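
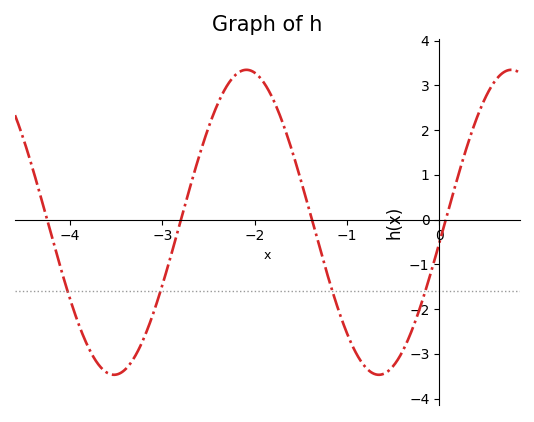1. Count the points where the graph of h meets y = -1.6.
4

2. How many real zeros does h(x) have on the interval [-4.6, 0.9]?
4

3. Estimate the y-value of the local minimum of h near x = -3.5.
-3.47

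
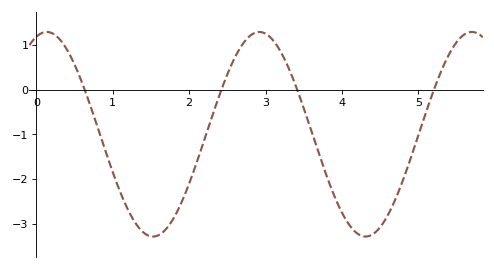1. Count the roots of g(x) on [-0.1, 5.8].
4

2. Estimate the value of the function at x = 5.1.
-0.5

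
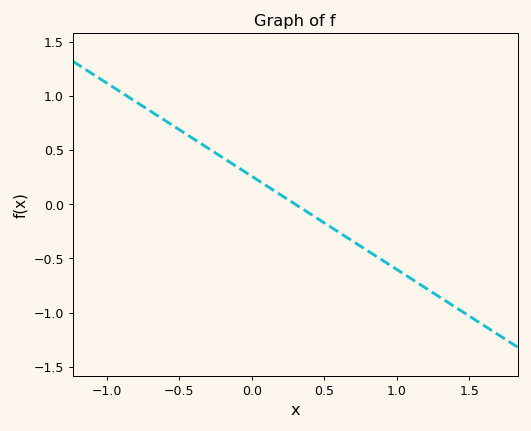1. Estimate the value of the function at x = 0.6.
-0.258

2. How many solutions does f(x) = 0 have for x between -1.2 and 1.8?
1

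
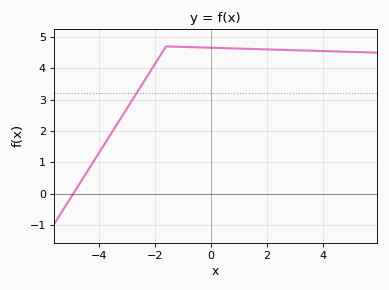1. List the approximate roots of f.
-5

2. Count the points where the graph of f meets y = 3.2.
1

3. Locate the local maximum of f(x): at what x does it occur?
-1.6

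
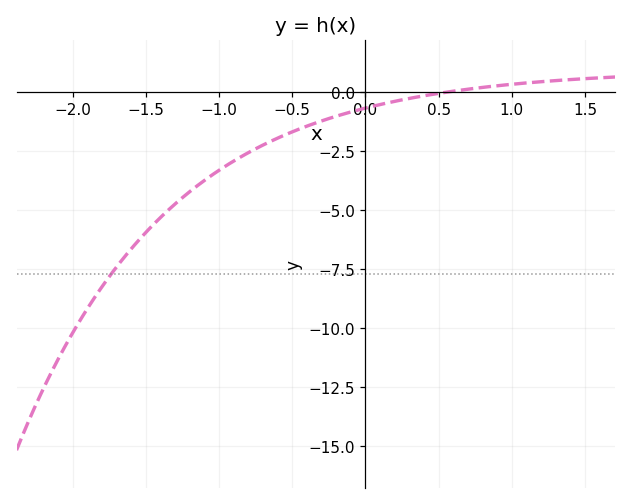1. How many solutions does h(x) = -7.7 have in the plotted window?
1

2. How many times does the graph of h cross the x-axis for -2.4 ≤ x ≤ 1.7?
1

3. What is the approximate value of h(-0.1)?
-0.8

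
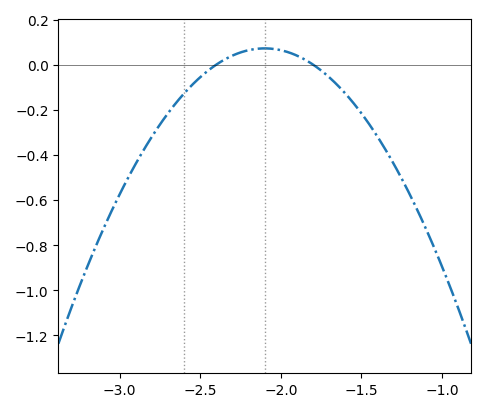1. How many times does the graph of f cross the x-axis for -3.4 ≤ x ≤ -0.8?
2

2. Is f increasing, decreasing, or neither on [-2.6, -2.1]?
increasing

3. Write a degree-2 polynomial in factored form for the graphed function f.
y = -0.8(x + 2.4)(x + 1.8)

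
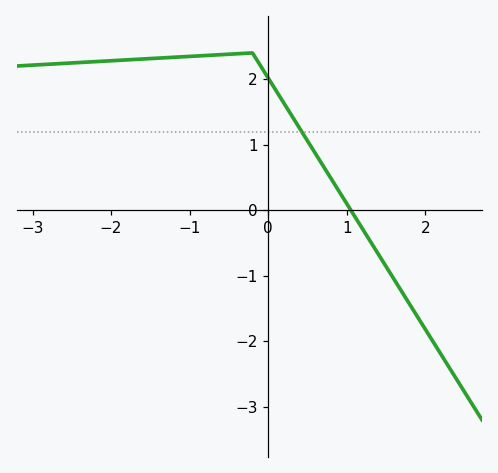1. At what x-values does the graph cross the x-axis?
1.05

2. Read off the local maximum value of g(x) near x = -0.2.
2.4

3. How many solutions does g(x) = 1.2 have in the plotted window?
1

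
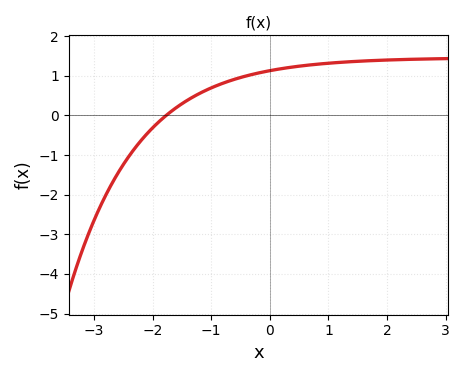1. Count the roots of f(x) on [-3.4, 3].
1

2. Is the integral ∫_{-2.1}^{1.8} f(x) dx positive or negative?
positive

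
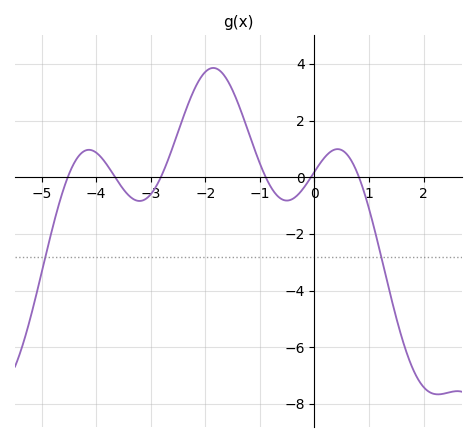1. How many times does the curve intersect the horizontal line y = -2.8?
2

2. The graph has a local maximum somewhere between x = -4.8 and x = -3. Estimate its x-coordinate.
-4.2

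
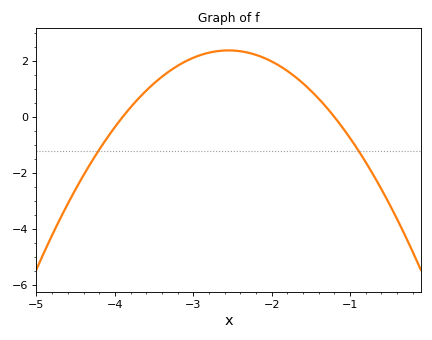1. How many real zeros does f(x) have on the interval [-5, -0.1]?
2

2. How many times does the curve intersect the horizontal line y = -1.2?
2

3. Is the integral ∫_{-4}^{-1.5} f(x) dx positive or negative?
positive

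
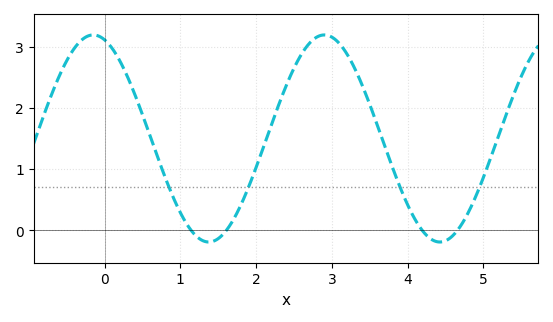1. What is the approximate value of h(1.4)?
-0.2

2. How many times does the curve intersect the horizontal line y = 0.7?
4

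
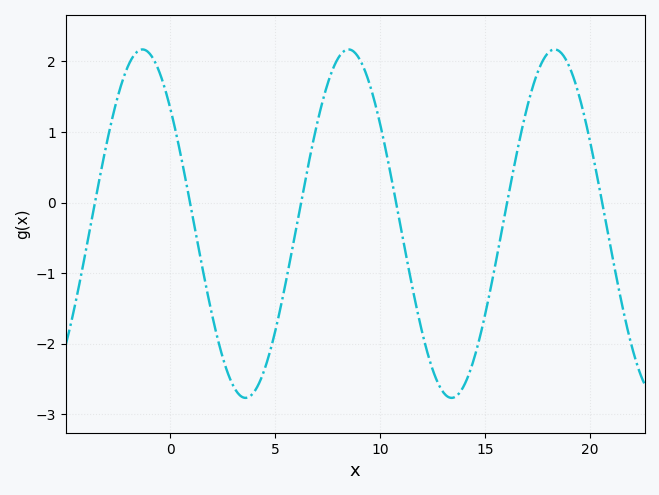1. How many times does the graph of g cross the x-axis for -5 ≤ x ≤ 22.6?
6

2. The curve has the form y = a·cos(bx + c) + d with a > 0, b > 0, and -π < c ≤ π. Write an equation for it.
y = 2.47cos(0.64x + 0.84) - 0.3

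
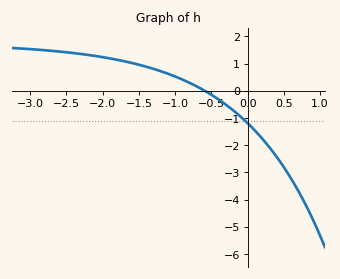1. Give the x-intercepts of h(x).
-0.592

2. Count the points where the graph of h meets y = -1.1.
1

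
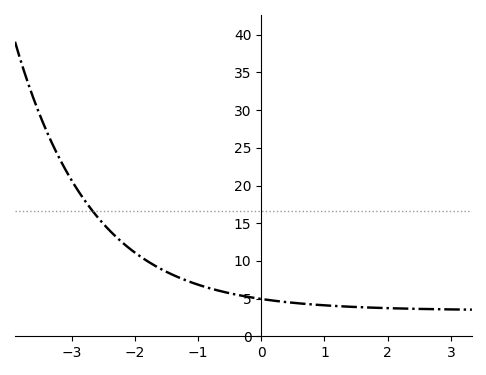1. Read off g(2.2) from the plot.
3.5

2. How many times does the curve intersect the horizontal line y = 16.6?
1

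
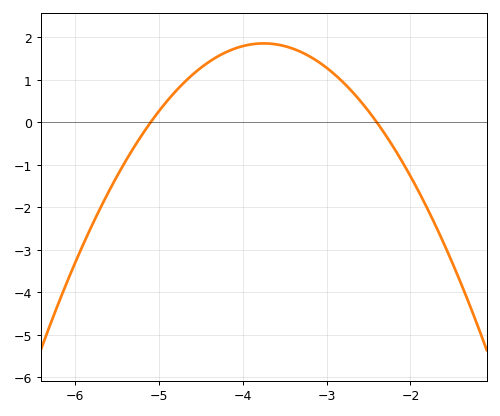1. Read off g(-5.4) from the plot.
-0.9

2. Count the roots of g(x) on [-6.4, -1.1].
2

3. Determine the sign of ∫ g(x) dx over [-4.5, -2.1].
positive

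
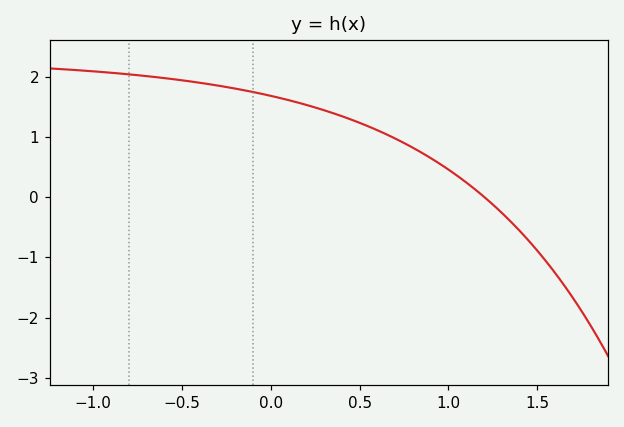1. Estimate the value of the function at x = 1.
0.457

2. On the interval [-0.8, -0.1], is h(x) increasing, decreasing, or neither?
decreasing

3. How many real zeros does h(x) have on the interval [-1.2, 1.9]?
1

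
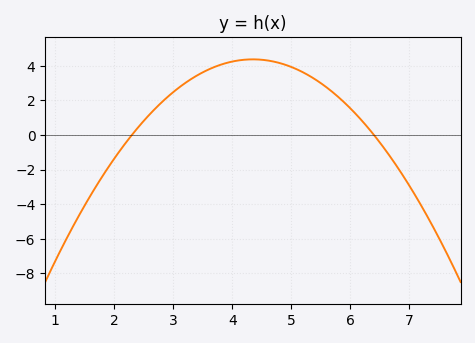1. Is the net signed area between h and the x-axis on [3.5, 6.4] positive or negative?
positive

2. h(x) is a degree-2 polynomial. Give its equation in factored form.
y = -1.04(x - 2.3)(x - 6.4)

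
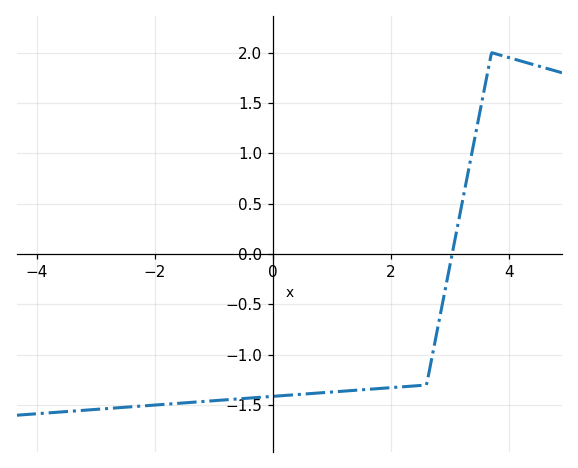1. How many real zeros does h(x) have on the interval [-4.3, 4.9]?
1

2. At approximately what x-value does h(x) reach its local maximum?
3.7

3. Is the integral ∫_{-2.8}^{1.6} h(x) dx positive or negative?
negative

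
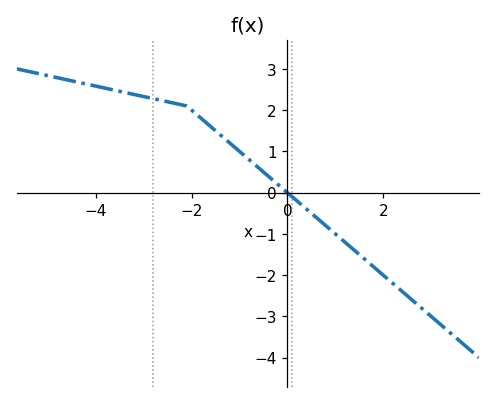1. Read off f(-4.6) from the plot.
2.73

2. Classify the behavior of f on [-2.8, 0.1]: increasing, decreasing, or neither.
decreasing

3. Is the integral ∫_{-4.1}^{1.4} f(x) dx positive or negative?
positive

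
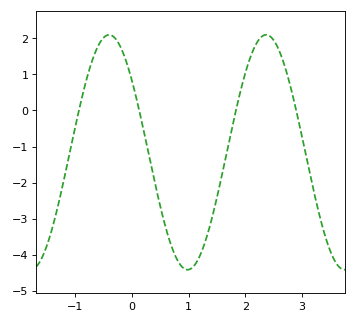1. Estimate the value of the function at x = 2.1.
1.5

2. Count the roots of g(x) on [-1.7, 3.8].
4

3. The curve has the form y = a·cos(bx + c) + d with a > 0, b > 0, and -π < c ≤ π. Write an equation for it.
y = 3.26cos(2.3x + 0.91) - 1.16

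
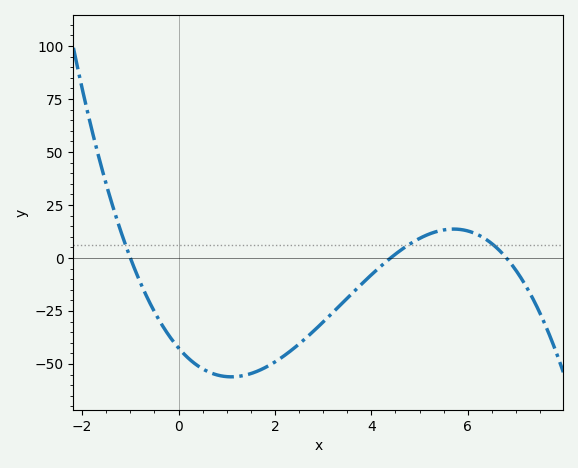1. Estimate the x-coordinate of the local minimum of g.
1.09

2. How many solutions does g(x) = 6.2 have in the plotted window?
3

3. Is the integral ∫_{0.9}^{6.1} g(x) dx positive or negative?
negative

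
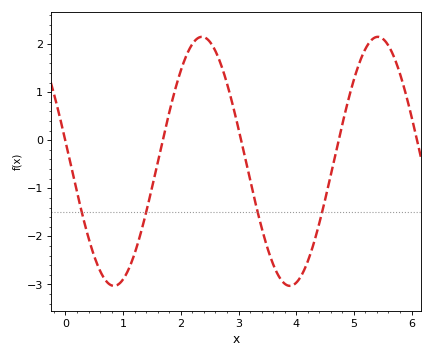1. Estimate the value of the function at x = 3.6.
-2.6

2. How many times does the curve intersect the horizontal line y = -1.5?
4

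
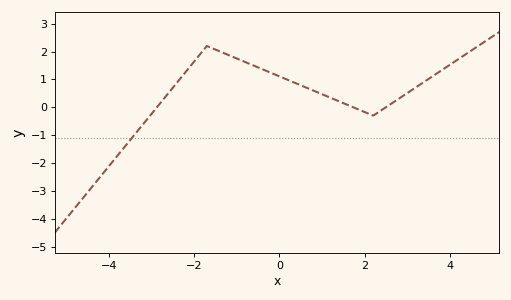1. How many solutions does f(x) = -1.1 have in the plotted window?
1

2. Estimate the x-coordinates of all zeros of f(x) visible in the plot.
-2.87, 1.73, 2.5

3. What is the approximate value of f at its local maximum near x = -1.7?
2.2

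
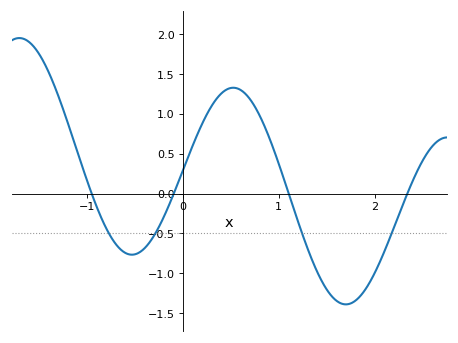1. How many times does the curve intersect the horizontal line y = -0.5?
4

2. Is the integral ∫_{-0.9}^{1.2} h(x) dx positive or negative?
positive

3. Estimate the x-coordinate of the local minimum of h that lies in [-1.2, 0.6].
-0.527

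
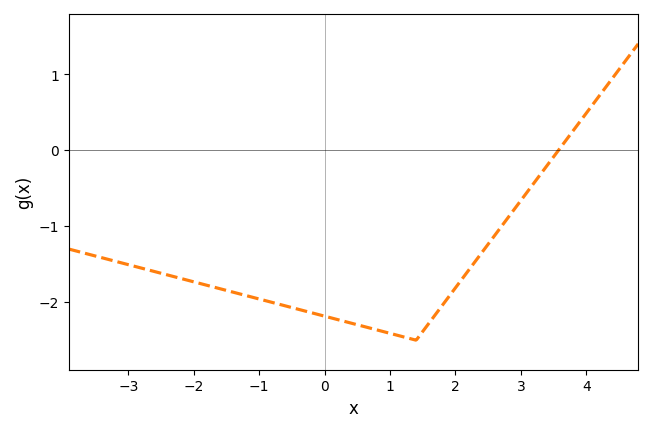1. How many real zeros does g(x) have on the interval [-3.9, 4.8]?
1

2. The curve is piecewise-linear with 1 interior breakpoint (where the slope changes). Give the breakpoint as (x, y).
(1.4, -2.5)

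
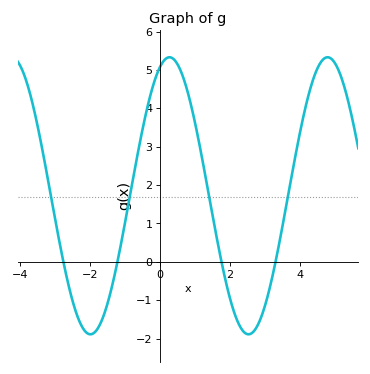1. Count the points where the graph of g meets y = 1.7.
4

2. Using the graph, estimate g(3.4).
0.46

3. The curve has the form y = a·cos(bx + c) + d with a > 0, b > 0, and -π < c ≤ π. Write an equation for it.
y = 3.61cos(1.39x - 0.37) + 1.72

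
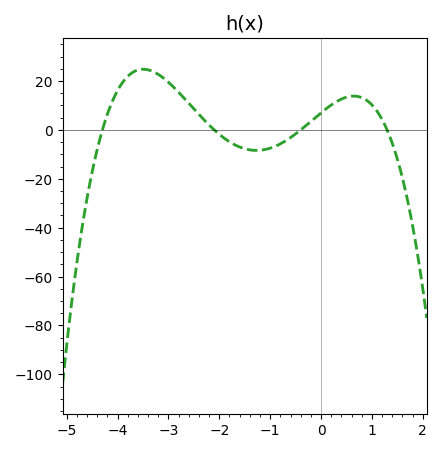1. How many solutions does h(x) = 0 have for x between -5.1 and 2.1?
4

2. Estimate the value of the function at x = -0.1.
6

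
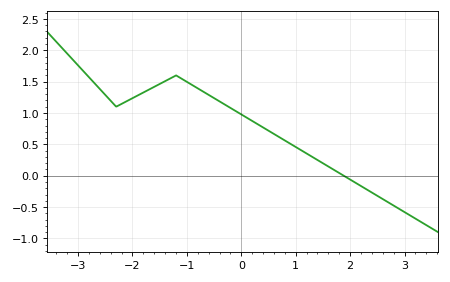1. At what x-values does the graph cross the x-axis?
1.88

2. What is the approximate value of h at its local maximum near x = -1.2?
1.6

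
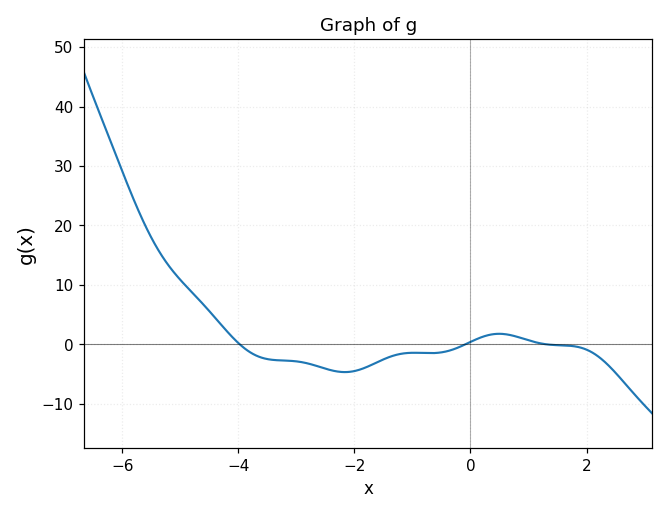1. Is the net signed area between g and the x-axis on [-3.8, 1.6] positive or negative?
negative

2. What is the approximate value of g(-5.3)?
15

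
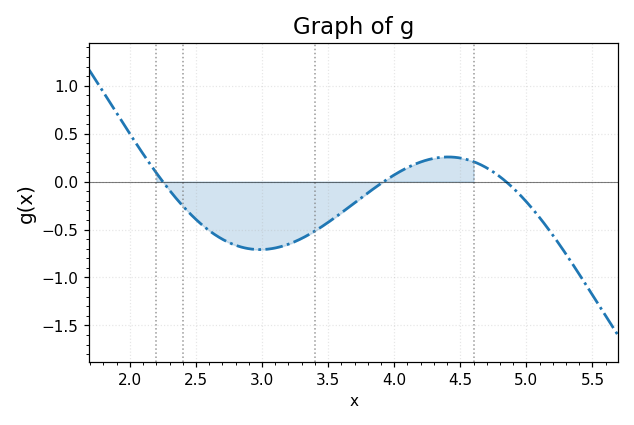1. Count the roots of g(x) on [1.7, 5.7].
3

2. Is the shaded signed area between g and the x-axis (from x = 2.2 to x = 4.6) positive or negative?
negative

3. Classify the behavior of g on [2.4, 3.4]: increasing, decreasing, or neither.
neither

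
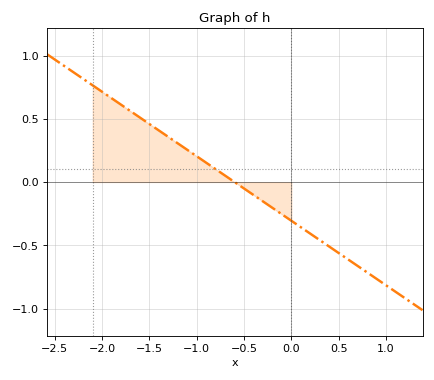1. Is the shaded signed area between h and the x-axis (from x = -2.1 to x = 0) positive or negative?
positive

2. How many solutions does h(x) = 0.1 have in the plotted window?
1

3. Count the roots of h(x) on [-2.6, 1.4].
1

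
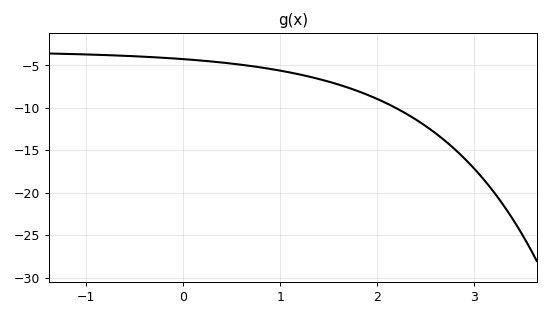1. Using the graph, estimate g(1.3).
-6.34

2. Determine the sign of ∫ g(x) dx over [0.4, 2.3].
negative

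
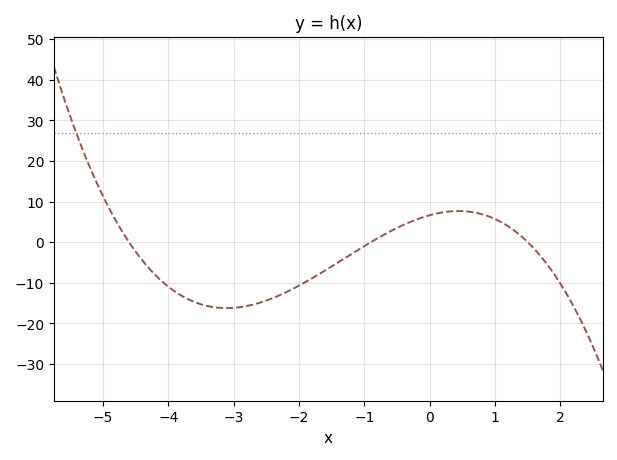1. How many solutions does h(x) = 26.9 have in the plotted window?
1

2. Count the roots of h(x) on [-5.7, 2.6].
3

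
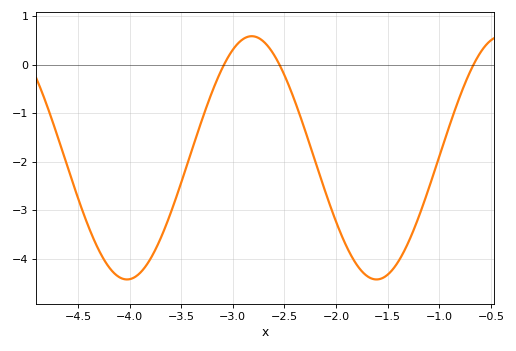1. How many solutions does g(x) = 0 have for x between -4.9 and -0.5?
3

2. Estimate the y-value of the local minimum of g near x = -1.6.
-4.43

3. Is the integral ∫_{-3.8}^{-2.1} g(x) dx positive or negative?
negative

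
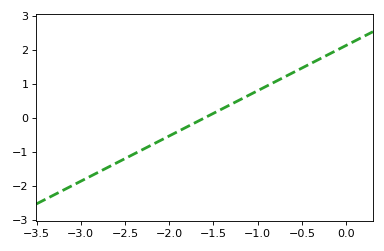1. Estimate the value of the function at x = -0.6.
1.33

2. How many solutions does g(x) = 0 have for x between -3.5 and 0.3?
1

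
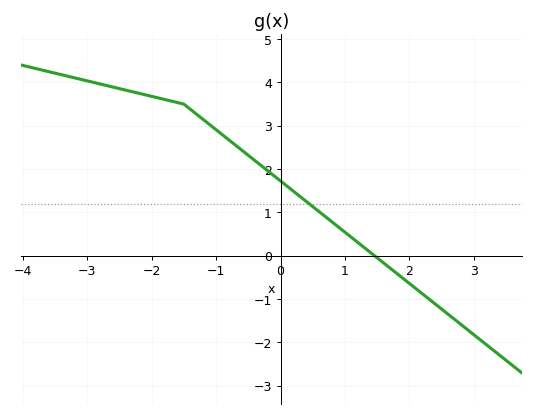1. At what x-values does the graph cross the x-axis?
1.4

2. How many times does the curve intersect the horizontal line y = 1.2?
1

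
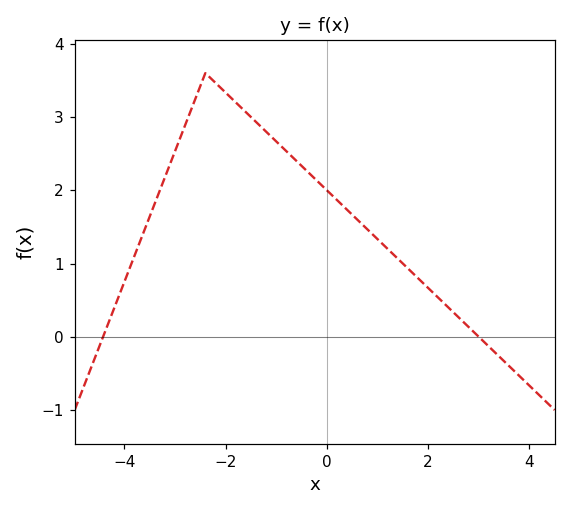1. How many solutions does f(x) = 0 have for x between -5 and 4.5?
2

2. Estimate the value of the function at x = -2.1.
3.4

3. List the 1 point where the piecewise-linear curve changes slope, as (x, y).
(-2.4, 3.6)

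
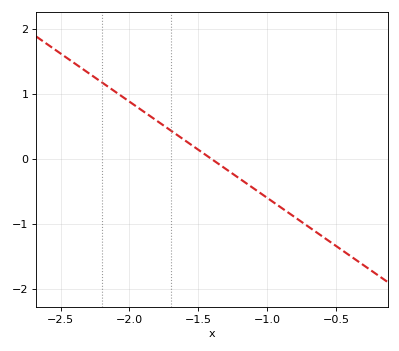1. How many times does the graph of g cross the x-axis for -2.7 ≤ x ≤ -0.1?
1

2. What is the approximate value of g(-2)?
0.9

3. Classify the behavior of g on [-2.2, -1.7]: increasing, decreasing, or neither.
decreasing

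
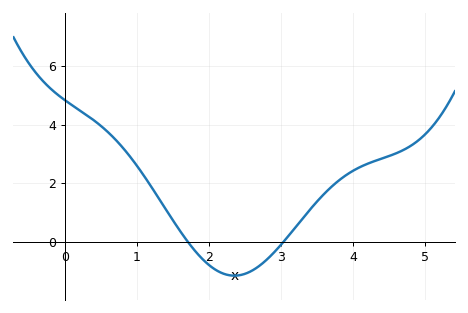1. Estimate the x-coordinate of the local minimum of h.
2.36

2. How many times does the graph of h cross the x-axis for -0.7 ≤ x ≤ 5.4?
2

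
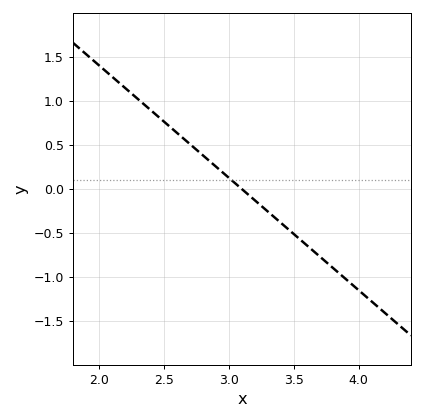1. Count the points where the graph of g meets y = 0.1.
1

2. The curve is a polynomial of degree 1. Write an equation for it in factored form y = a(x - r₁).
y = -1.28(x - 3.1)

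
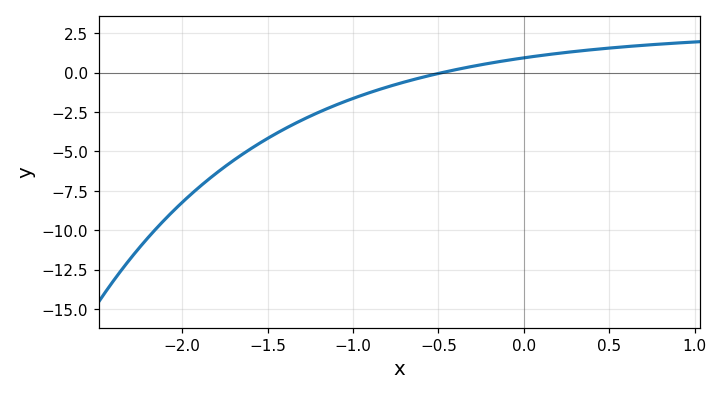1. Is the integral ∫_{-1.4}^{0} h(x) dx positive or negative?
negative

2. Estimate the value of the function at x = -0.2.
0.589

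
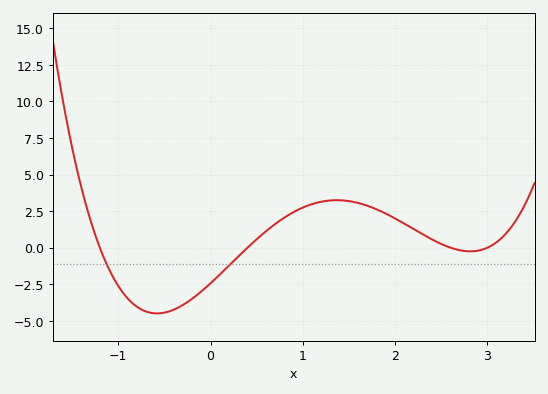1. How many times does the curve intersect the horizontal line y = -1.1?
2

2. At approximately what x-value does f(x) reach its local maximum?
1.4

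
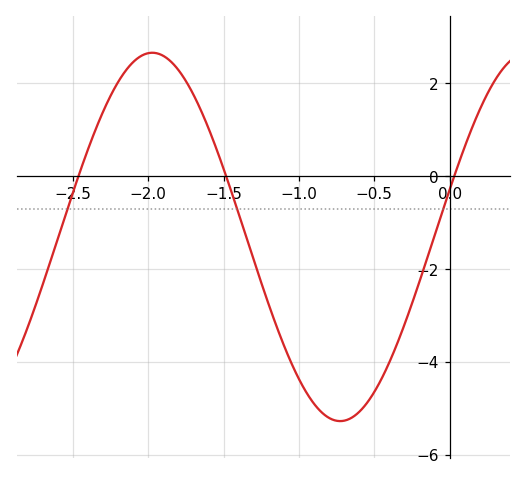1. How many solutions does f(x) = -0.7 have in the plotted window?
3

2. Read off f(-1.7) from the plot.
1.8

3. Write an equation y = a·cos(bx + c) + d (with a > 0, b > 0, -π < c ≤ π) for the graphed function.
y = 3.97cos(2.5x - 1.3) - 1.31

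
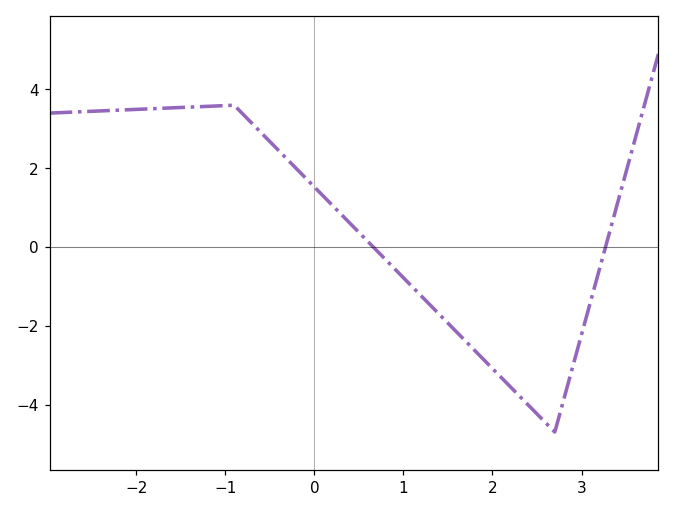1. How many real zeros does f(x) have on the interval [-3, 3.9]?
2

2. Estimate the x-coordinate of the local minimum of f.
2.7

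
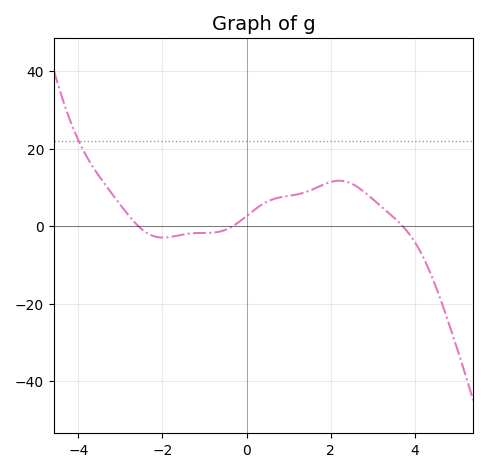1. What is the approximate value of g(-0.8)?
-1.67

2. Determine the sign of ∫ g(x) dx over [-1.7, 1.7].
positive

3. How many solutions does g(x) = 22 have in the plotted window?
1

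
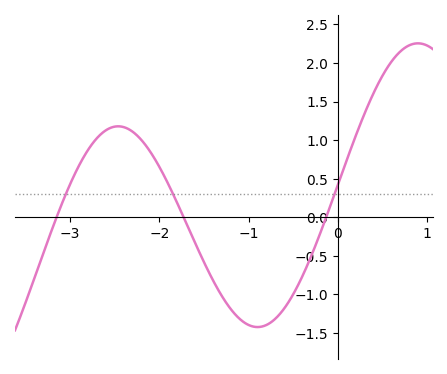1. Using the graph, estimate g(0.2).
1.05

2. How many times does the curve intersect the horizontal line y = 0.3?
3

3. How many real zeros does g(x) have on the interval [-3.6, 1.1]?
3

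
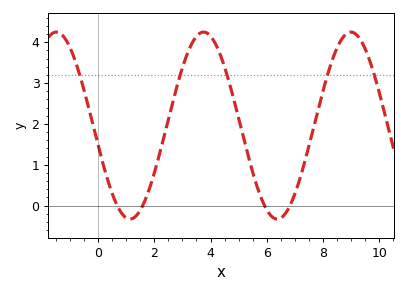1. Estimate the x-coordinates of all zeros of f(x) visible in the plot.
0.682, 1.59, 5.92, 6.82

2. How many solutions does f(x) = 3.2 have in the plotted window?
5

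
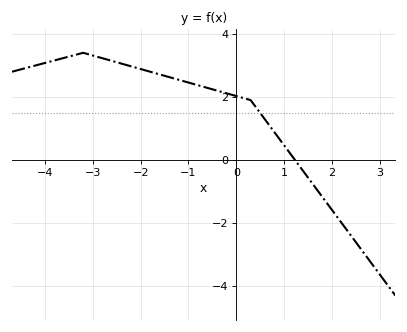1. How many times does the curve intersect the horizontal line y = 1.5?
1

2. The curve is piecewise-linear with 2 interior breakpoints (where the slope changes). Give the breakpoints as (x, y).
(-3.2, 3.4); (0.3, 1.9)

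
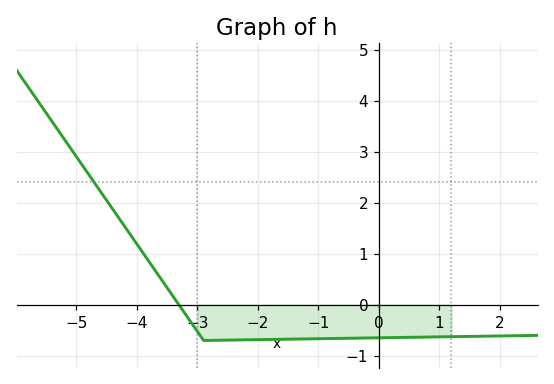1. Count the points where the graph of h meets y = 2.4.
1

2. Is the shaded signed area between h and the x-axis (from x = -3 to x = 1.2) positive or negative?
negative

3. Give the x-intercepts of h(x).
-3.4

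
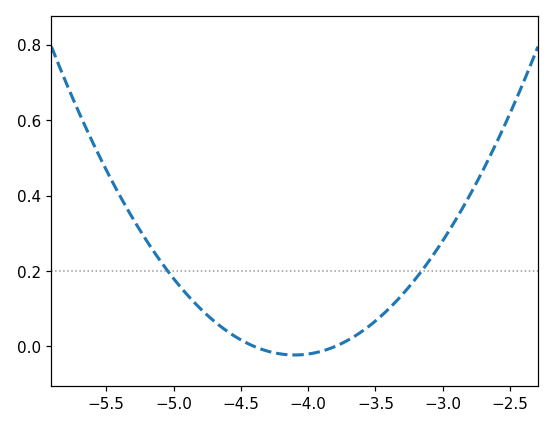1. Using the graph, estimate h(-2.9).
0.34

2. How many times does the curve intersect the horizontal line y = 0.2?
2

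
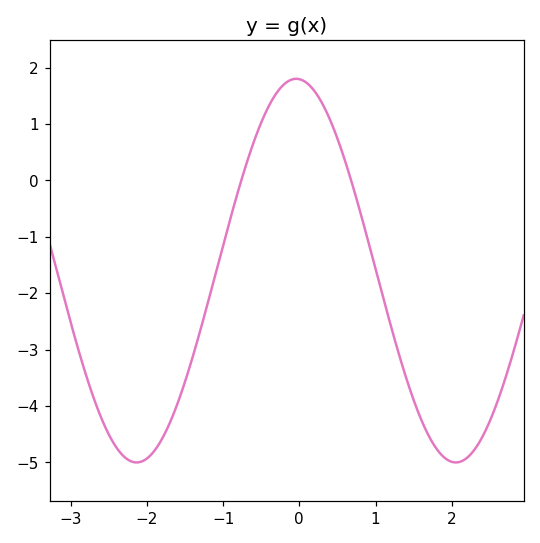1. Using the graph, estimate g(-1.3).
-2.66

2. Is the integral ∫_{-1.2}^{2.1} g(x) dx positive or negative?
negative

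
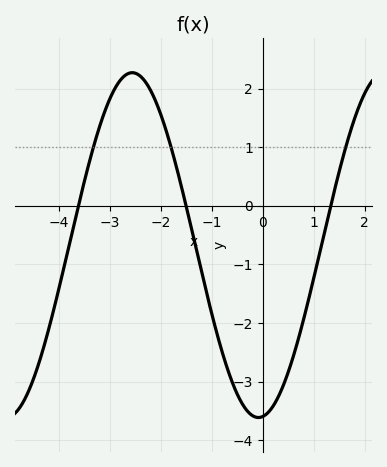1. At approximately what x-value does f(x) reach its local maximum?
-2.6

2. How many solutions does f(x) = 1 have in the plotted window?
3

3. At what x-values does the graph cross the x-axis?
-3.6, -1.5, 1.3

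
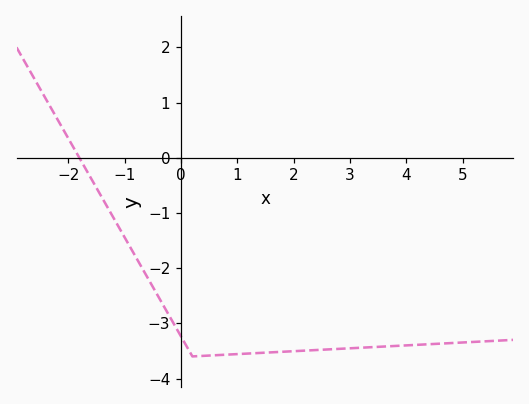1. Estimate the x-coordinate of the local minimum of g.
0.202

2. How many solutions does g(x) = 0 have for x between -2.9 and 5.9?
1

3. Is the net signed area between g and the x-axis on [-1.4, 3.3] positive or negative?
negative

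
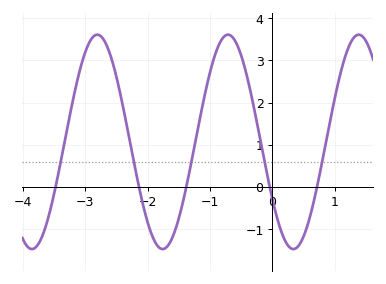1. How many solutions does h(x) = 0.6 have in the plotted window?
5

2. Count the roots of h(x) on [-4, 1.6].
5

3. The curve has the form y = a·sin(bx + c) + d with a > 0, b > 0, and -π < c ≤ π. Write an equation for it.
y = 2.54sin(3x - 2.6) + 1.07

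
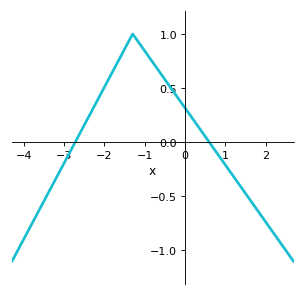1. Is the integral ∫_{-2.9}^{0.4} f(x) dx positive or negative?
positive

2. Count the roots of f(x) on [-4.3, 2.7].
2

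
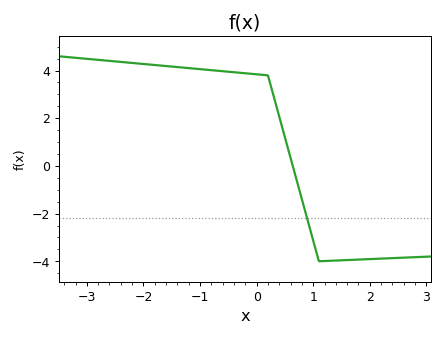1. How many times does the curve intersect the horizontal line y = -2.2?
1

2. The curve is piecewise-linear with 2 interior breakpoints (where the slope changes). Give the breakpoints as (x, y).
(0.2, 3.8); (1.1, -4)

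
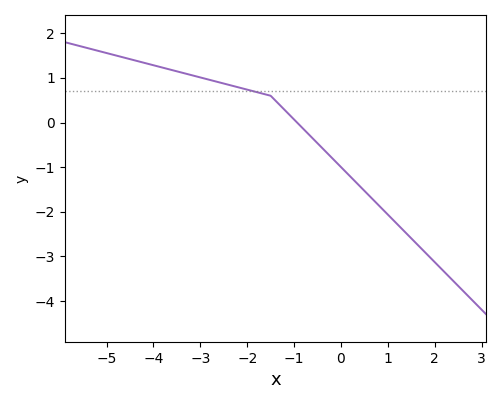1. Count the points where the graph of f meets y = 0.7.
1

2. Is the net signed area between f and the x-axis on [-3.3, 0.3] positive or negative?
positive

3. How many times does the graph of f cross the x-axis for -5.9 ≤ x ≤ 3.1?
1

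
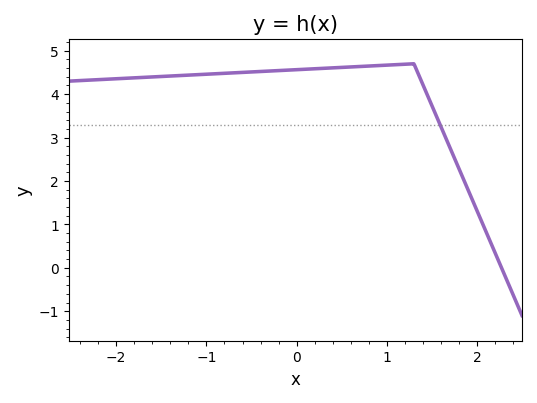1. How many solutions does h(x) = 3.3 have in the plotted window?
1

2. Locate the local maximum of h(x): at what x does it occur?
1.3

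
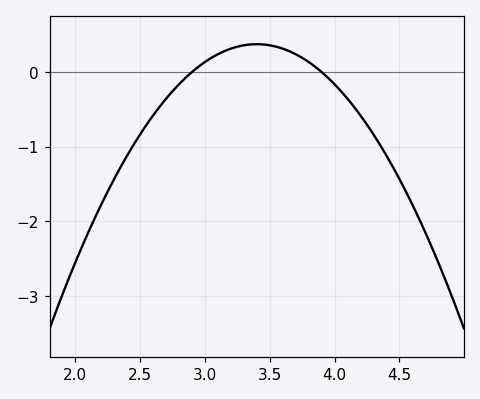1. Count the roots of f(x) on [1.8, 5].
2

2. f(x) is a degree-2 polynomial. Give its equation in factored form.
y = -1.49(x - 2.9)(x - 3.9)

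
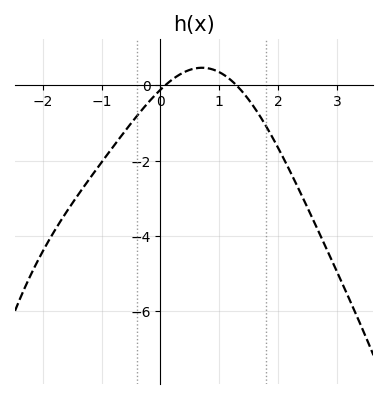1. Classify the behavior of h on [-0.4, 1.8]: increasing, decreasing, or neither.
neither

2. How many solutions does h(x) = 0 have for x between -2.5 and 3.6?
2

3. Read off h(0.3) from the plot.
0.261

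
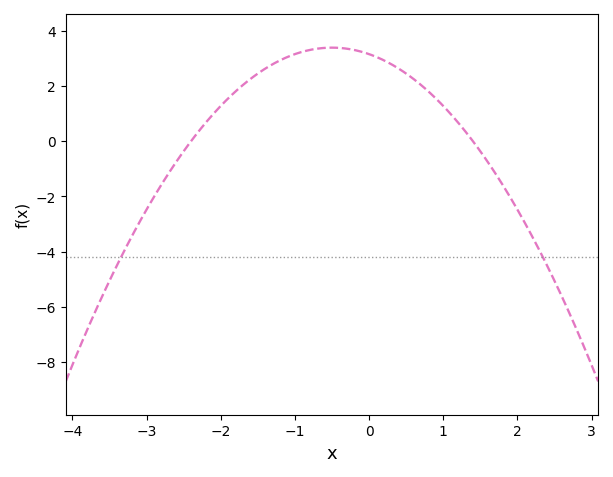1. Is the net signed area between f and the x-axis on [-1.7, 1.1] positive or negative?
positive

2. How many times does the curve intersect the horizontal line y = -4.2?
2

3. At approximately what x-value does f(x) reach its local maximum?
-0.5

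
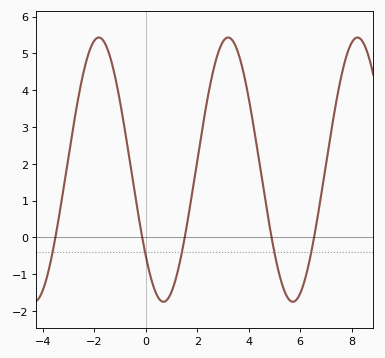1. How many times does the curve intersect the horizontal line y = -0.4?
5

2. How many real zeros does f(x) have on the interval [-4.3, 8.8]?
5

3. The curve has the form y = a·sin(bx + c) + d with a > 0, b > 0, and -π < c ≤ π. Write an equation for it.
y = 3.59sin(1.25x - 2.43) + 1.84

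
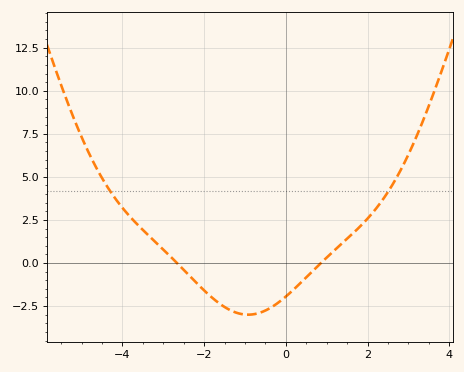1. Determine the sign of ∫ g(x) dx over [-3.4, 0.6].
negative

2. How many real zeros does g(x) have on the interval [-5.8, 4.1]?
2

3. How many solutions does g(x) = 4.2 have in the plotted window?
2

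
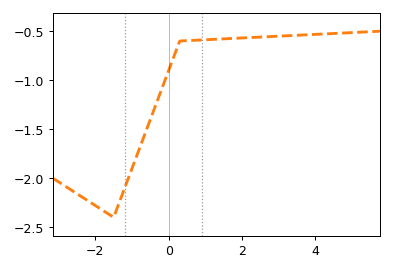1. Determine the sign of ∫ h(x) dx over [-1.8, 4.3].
negative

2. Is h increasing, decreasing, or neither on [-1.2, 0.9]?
increasing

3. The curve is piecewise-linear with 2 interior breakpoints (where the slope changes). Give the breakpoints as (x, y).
(-1.5, -2.4); (0.3, -0.6)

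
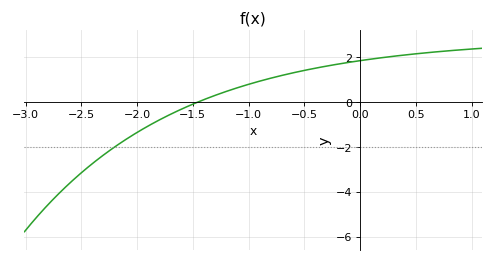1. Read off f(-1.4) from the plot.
0.104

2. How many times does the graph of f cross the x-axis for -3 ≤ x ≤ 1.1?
1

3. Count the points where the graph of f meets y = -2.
1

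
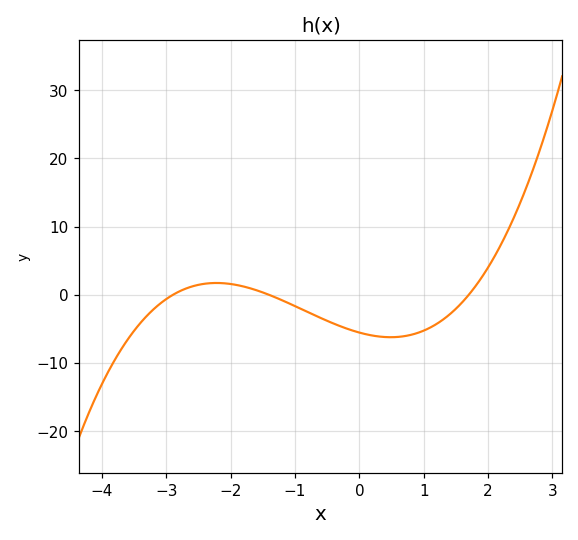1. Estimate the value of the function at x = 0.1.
-6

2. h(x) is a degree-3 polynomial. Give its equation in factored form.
y = 0.8(x + 2.9)(x + 1.4)(x - 1.7)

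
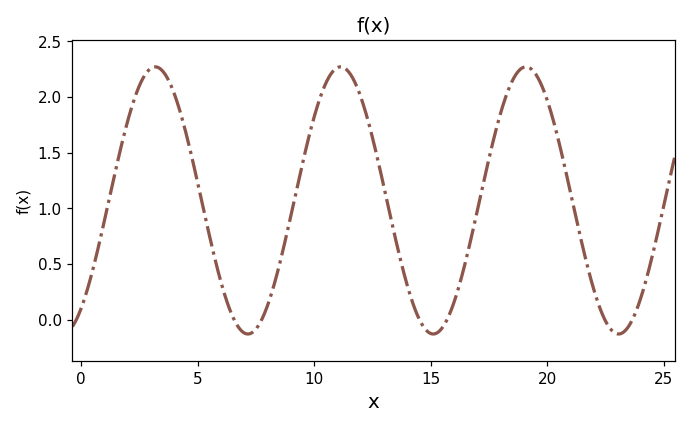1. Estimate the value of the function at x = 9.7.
1.6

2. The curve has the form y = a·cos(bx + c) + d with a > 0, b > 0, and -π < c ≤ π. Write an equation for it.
y = 1.2cos(0.79x - 2.5) + 1.07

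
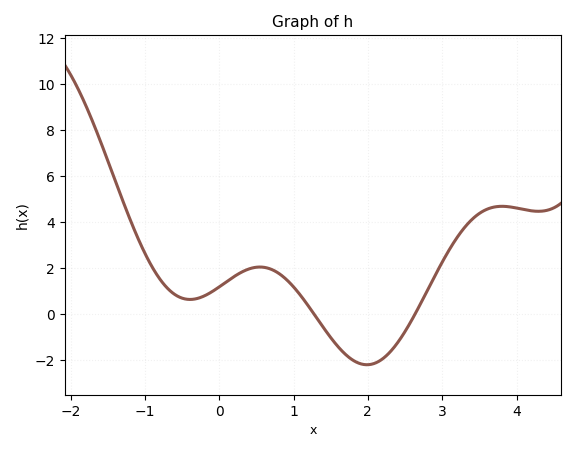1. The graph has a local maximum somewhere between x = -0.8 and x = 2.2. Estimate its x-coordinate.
0.5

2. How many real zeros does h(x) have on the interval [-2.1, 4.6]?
2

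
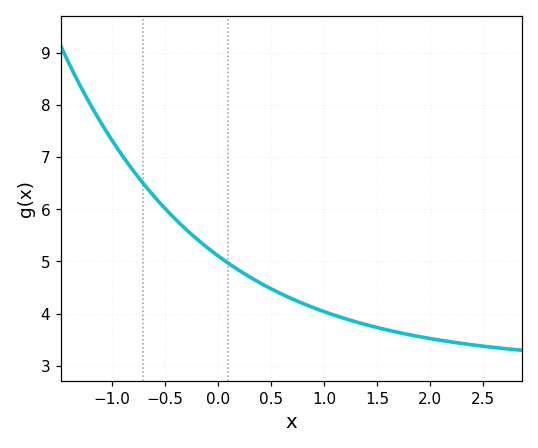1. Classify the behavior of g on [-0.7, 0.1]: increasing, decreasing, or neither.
decreasing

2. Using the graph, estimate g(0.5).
4.5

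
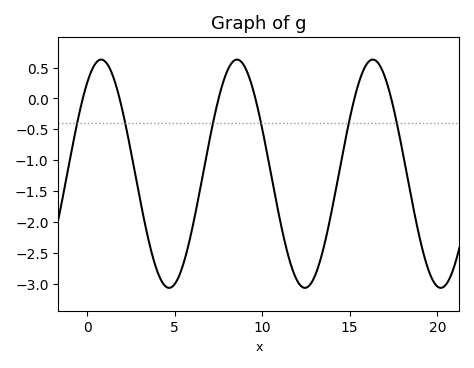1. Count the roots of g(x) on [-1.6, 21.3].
6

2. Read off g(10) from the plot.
-0.49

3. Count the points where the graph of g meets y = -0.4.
6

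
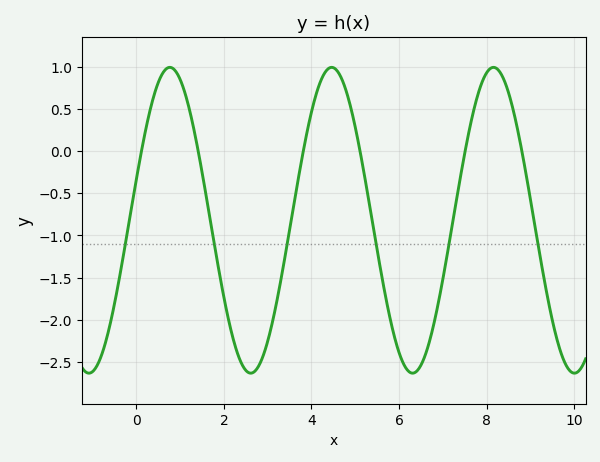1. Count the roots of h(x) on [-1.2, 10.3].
6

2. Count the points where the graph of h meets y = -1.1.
6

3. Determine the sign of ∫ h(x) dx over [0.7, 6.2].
negative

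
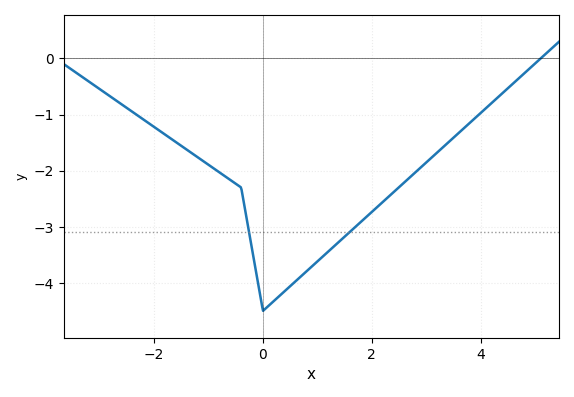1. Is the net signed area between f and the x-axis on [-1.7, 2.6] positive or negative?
negative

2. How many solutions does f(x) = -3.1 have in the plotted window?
2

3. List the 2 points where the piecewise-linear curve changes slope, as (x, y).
(-0.4, -2.3); (0, -4.5)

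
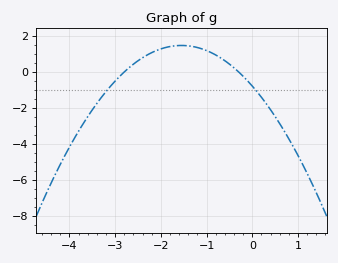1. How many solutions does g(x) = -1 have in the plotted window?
2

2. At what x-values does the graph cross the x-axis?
-2.8, -0.3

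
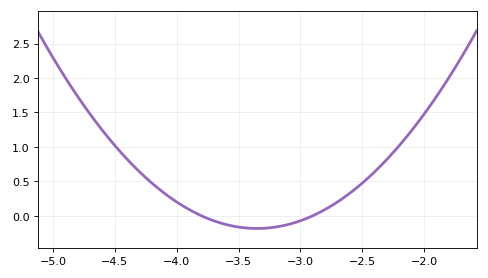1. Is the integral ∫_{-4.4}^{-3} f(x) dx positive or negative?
positive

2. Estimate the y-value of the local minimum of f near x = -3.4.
-0.2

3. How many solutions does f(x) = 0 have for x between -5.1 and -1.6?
2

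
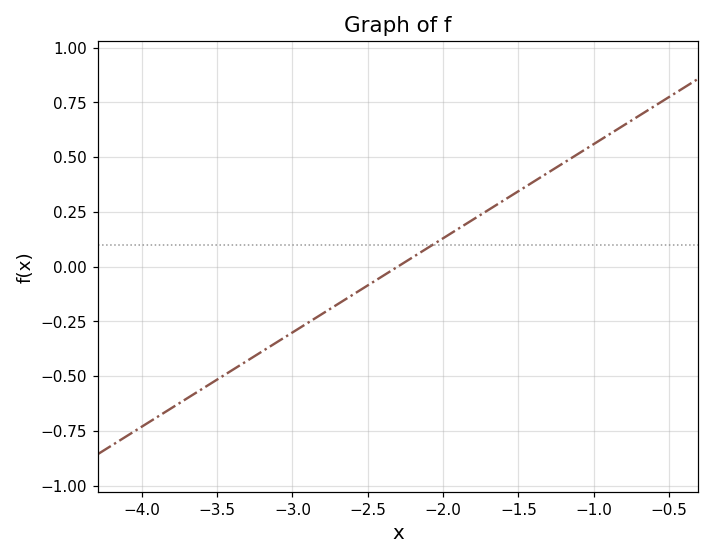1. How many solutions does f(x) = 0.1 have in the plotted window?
1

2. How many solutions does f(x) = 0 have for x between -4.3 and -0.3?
1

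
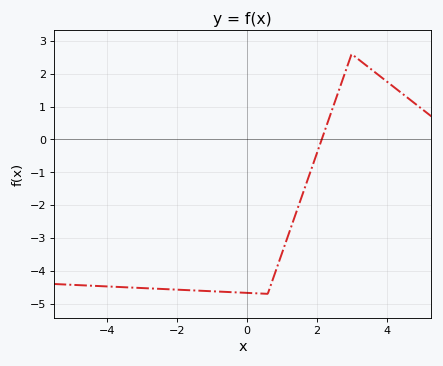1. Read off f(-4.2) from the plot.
-4.5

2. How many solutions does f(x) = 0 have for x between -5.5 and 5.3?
1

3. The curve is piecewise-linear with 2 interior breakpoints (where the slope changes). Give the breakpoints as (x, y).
(0.6, -4.7); (3, 2.6)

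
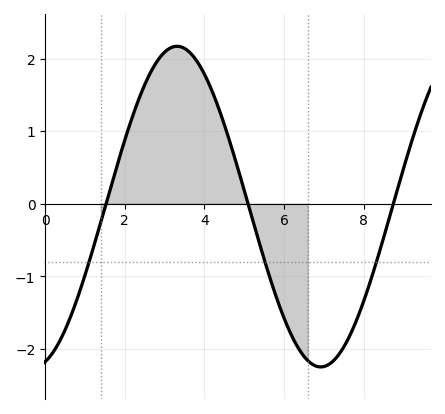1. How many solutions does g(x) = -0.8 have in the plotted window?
3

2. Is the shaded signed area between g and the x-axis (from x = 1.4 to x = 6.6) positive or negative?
positive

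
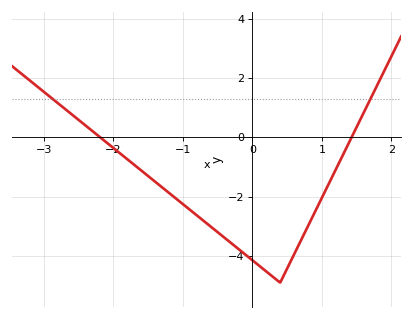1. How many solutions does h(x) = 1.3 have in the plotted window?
2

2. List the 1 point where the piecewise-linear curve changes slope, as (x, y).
(0.4, -4.9)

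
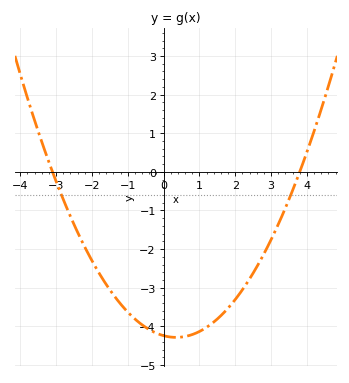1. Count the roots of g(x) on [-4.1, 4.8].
2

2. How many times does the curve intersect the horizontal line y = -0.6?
2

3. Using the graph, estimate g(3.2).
-1.4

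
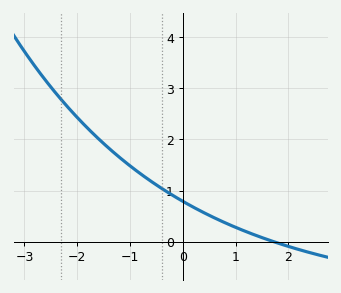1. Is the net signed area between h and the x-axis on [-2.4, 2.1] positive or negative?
positive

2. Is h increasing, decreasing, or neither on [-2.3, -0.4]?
decreasing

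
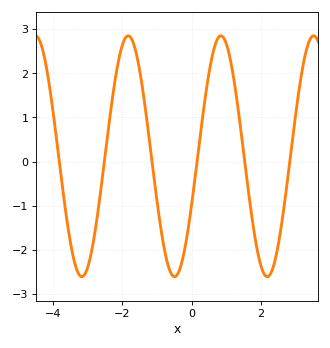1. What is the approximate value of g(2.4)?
-2.3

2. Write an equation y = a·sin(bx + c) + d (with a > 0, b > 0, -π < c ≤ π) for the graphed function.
y = 2.73sin(2.34x - 0.422) + 0.12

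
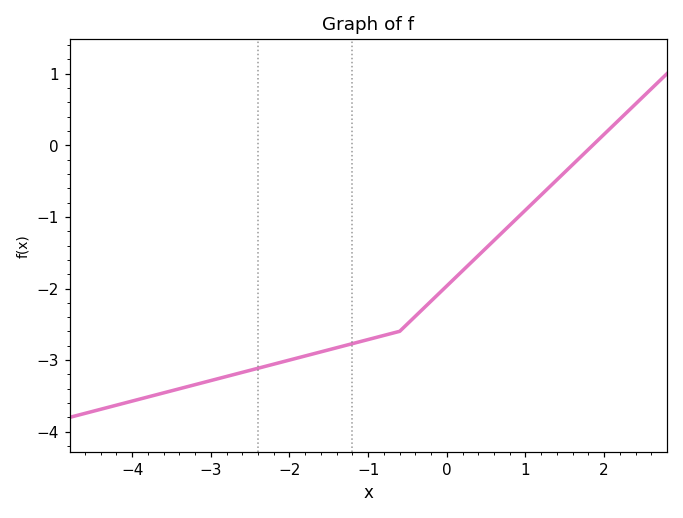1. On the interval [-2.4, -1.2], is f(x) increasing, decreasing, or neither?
increasing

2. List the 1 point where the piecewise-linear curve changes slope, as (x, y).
(-0.6, -2.6)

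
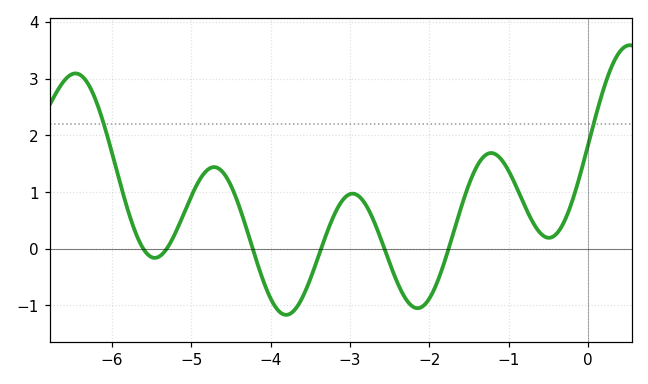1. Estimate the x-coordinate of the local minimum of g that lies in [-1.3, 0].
-0.5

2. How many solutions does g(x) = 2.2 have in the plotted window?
2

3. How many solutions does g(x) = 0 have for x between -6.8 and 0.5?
6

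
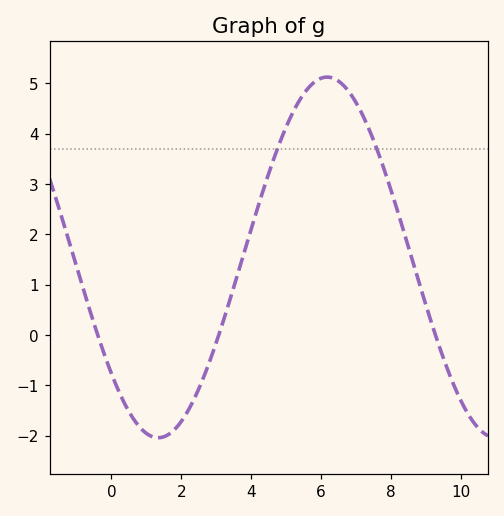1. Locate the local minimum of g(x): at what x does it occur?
1.4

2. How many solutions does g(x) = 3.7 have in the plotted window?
2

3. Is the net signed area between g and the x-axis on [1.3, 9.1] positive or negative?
positive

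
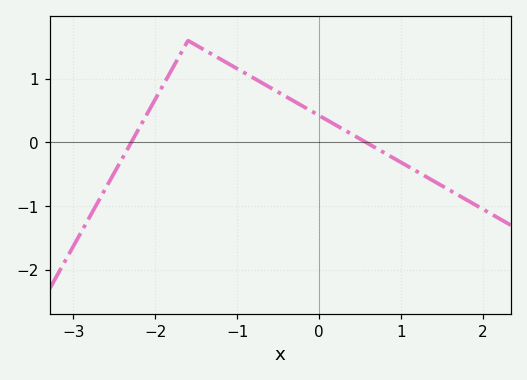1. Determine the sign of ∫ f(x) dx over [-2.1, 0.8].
positive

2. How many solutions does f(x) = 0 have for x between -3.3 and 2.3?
2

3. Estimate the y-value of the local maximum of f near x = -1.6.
1.6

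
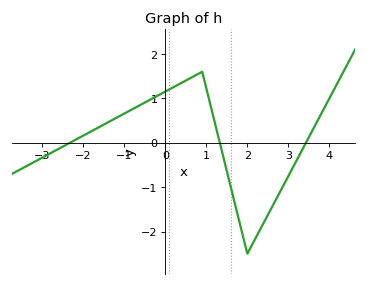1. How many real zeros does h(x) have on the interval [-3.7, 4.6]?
3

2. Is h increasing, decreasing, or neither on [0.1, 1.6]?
neither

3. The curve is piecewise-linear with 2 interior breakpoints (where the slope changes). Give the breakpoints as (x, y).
(0.9, 1.6); (2, -2.5)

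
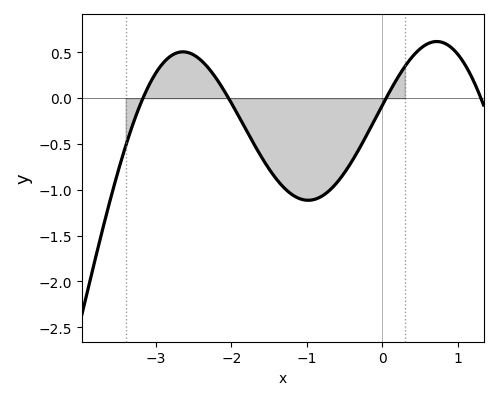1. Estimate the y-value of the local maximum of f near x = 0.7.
0.6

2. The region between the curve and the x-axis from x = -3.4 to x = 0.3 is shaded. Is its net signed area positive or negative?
negative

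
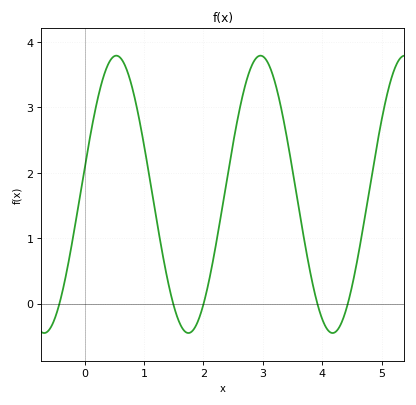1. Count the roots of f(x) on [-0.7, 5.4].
5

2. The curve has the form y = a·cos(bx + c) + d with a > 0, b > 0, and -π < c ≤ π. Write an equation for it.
y = 2.12cos(2.6x - 1.4) + 1.67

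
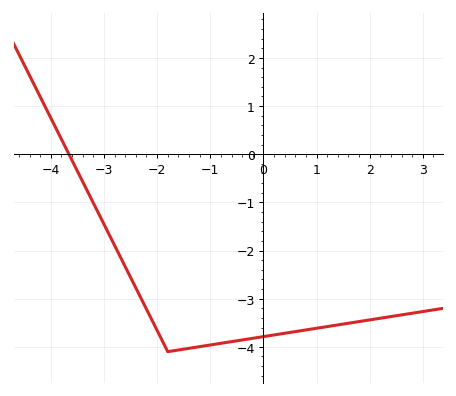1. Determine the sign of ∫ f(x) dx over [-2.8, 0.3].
negative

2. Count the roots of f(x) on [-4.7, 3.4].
1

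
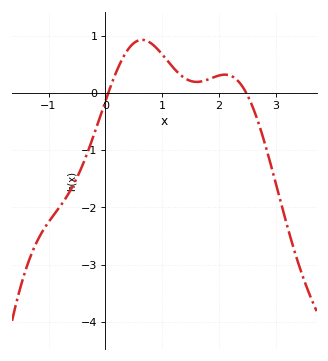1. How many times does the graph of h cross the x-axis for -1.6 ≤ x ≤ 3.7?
2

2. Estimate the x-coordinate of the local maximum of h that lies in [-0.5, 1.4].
0.645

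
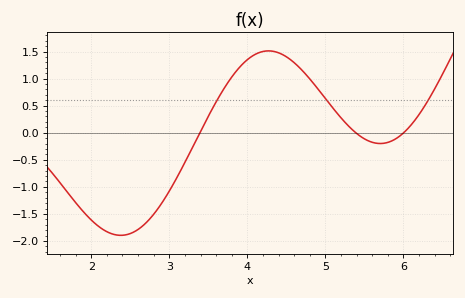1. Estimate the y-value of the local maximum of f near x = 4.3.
1.5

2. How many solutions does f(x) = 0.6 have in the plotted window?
3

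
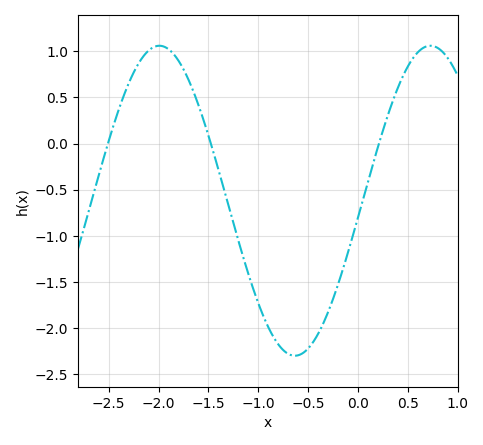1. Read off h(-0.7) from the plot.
-2.28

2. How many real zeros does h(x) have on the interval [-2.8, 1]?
3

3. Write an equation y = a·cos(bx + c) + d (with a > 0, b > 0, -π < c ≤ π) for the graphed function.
y = 1.68cos(2.31x - 1.68) - 0.62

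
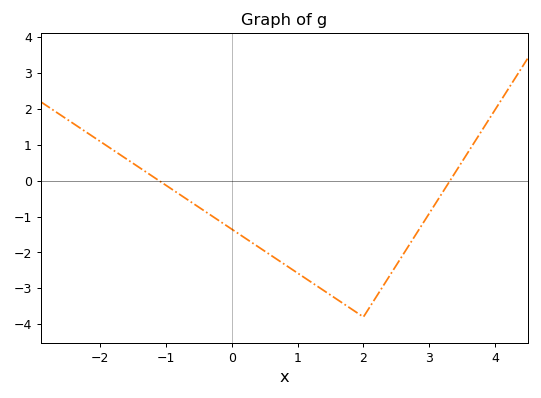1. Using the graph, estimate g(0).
-1.4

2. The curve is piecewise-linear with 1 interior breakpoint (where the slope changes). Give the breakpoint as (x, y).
(2, -3.8)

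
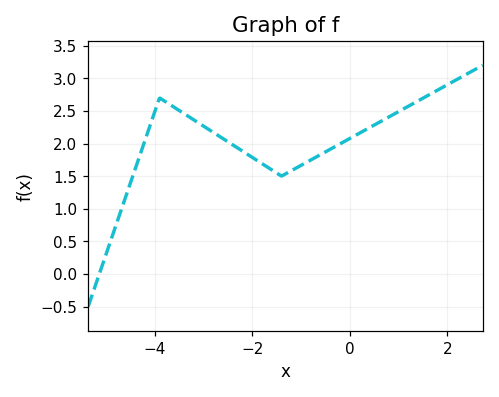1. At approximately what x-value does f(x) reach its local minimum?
-1.4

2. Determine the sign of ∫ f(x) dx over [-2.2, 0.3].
positive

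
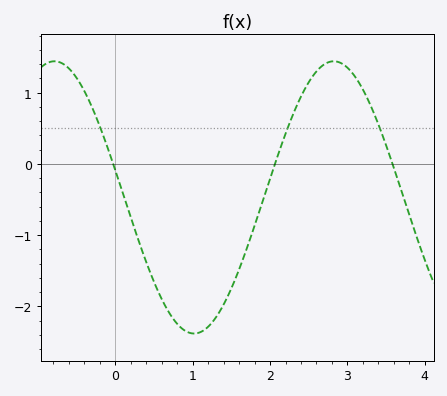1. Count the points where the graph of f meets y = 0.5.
3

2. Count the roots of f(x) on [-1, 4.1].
3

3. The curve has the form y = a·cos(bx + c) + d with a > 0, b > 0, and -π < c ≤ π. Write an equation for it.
y = 1.91cos(1.7x + 1.4) - 0.47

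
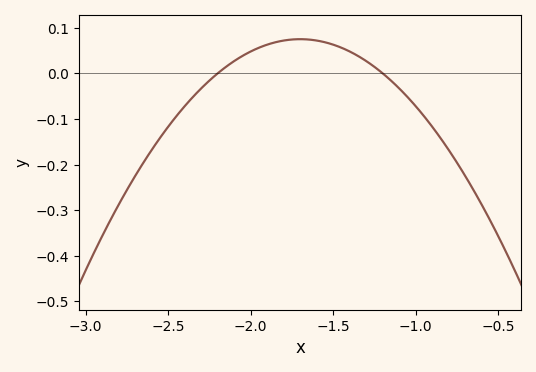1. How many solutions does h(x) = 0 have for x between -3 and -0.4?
2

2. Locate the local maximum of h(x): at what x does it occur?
-1.7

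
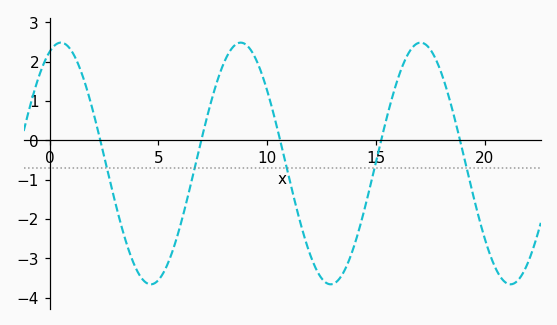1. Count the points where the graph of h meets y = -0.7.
5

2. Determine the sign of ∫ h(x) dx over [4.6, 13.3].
negative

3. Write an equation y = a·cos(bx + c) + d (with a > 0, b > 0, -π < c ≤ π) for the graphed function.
y = 3.07cos(0.76x - 0.39) - 0.59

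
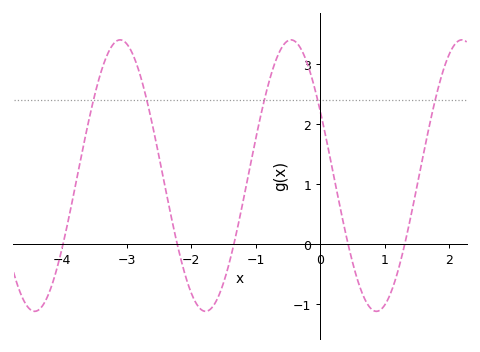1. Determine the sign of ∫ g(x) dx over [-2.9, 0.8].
positive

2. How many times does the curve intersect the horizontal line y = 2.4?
5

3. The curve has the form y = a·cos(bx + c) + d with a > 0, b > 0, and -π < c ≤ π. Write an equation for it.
y = 2.26cos(2.4x + 1.1) + 1.14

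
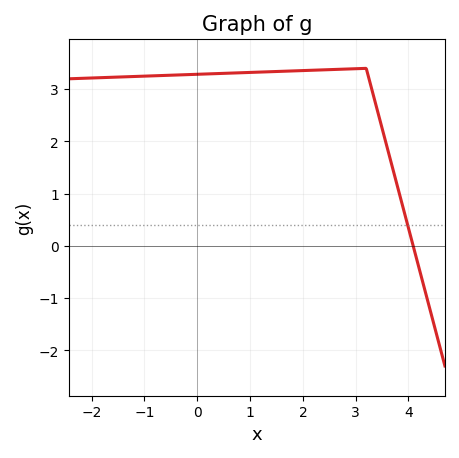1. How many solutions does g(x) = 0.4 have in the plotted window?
1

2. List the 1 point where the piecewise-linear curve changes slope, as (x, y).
(3.2, 3.4)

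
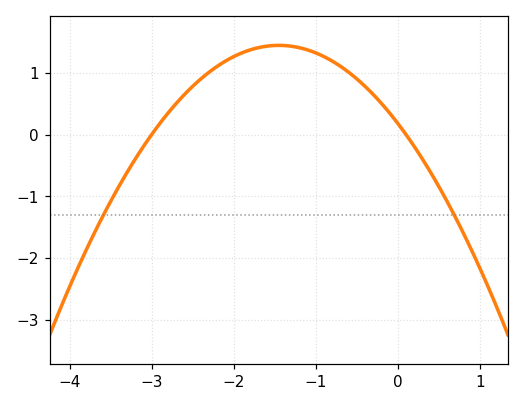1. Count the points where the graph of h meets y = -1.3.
2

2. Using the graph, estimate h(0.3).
-0.396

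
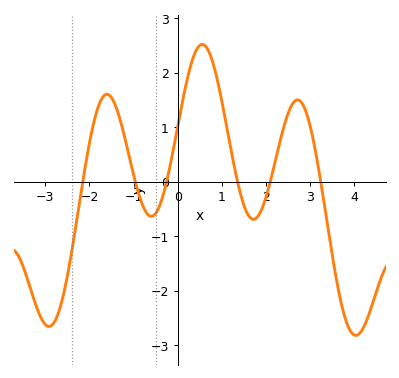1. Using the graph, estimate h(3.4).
-0.812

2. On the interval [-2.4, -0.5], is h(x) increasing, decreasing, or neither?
neither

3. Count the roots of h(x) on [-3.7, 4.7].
6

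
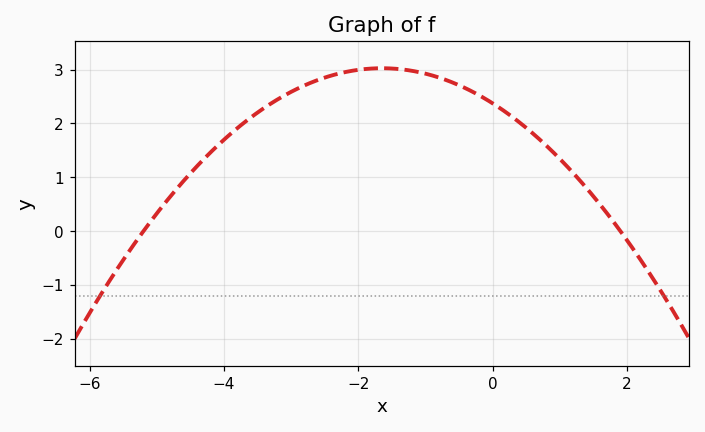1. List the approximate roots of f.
-5.2, 1.9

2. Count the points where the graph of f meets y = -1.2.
2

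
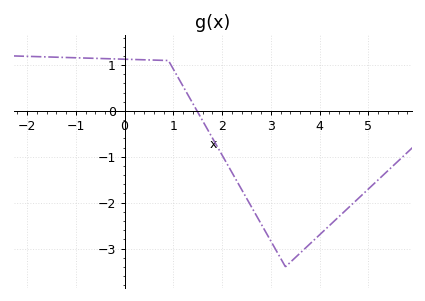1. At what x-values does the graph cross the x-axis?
1.4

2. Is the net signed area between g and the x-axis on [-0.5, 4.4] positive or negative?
negative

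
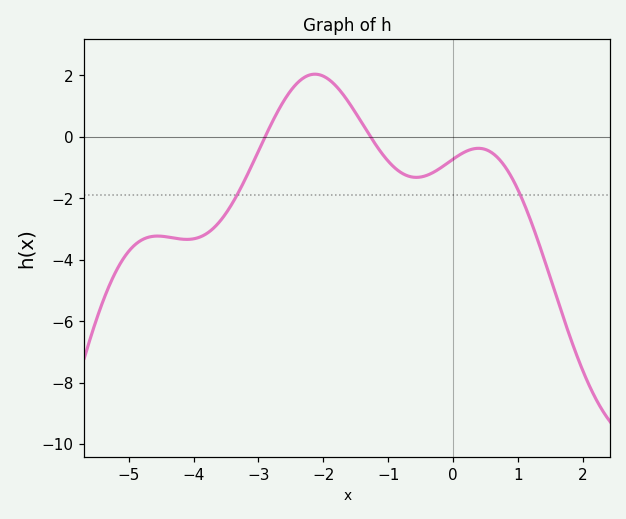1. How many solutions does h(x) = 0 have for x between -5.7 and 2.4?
2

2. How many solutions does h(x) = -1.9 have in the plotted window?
2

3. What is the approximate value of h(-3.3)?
-1.77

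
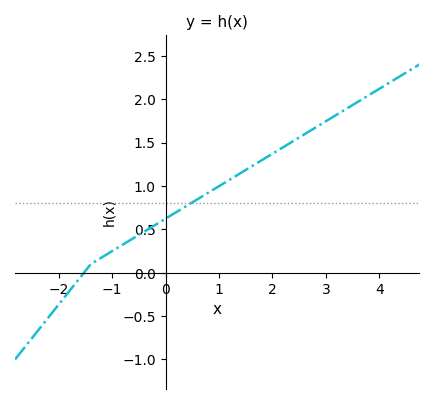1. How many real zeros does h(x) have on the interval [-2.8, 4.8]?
1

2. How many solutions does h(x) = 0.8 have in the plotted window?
1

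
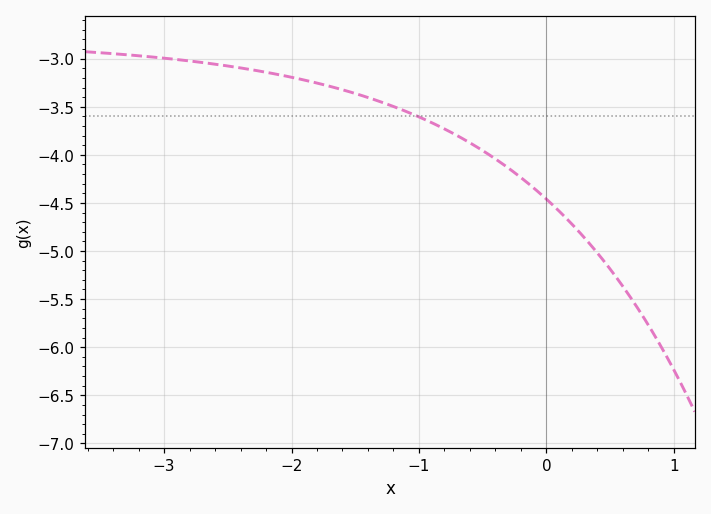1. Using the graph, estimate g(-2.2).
-3.14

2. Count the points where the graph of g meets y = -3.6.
1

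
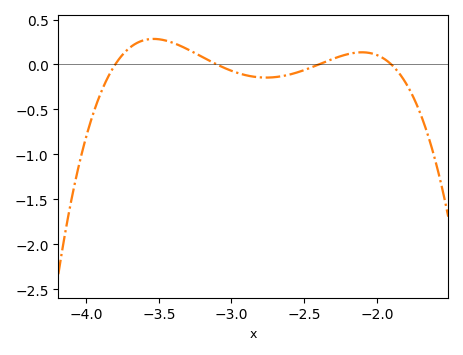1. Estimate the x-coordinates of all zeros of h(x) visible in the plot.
-3.8, -3.1, -2.4, -1.9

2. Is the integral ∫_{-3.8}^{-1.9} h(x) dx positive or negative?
positive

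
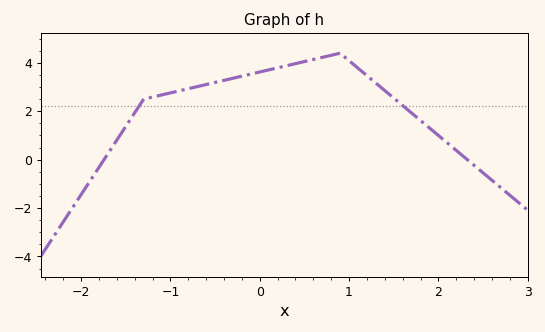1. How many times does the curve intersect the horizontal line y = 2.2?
2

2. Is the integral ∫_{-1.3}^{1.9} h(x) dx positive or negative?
positive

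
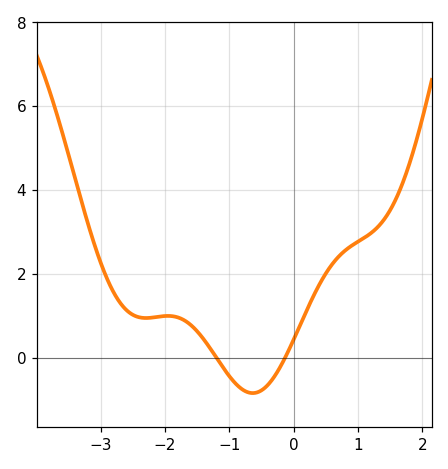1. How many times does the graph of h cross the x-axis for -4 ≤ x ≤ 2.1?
2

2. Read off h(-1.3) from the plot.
0.2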